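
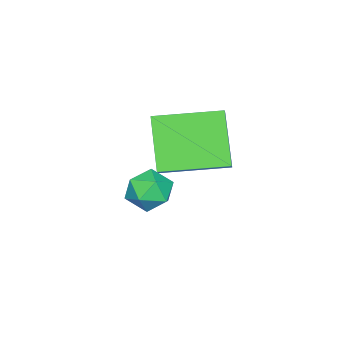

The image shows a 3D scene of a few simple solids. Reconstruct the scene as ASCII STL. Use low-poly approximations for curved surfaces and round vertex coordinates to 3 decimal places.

solid 
facet normal -0.035 0.890 0.455
outer loop
vertex -0.952 -1.677 -0.925
vertex -1.681 -1.881 -0.582
vertex -0.972 -2.056 -0.186
endloop
endfacet
facet normal 0.640 0.676 0.364
outer loop
vertex -0.952 -1.677 -0.925
vertex -0.972 -2.056 -0.186
vertex -0.41 -2.283 -0.753
endloop
endfacet
facet normal 0.748 0.574 -0.333
outer loop
vertex -0.952 -1.677 -0.925
vertex -0.41 -2.283 -0.753
vertex -0.77 -2.248 -1.501
endloop
endfacet
facet normal 0.139 0.725 -0.675
outer loop
vertex -0.952 -1.677 -0.925
vertex -0.77 -2.248 -1.501
vertex -1.556 -1.999 -1.395
endloop
endfacet
facet normal -0.345 0.920 -0.187
outer loop
vertex -0.952 -1.677 -0.925
vertex -1.556 -1.999 -1.395
vertex -1.681 -1.881 -0.582
endloop
endfacet
facet normal 0.719 0.048 0.694
outer loop
vertex -0.41 -2.283 -0.753
vertex -0.972 -2.056 -0.186
vertex -0.804 -2.861 -0.305
endloop
endfacet
facet normal -0.372 0.394 0.840
outer loop
vertex -0.972 -2.056 -0.186
vertex -1.681 -1.881 -0.582
vertex -1.59 -2.612 -0.199
endloop
endfacet
facet normal -0.875 0.442 -0.199
outer loop
vertex -1.681 -1.881 -0.582
vertex -1.556 -1.999 -1.395
vertex -1.95 -2.577 -0.947
endloop
endfacet
facet normal -0.093 0.127 -0.988
outer loop
vertex -1.556 -1.999 -1.395
vertex -0.77 -2.248 -1.501
vertex -1.388 -2.804 -1.514
endloop
endfacet
facet normal 0.893 -0.117 -0.435
outer loop
vertex -0.77 -2.248 -1.501
vertex -0.41 -2.283 -0.753
vertex -0.679 -2.979 -1.118
endloop
endfacet
facet normal -0.139 -0.725 0.675
outer loop
vertex -1.408 -3.183 -0.775
vertex -0.804 -2.861 -0.305
vertex -1.59 -2.612 -0.199
endloop
endfacet
facet normal -0.748 -0.574 0.333
outer loop
vertex -1.408 -3.183 -0.775
vertex -1.59 -2.612 -0.199
vertex -1.95 -2.577 -0.947
endloop
endfacet
facet normal -0.640 -0.676 -0.364
outer loop
vertex -1.408 -3.183 -0.775
vertex -1.95 -2.577 -0.947
vertex -1.388 -2.804 -1.514
endloop
endfacet
facet normal 0.035 -0.890 -0.455
outer loop
vertex -1.408 -3.183 -0.775
vertex -1.388 -2.804 -1.514
vertex -0.679 -2.979 -1.118
endloop
endfacet
facet normal 0.345 -0.920 0.187
outer loop
vertex -1.408 -3.183 -0.775
vertex -0.679 -2.979 -1.118
vertex -0.804 -2.861 -0.305
endloop
endfacet
facet normal 0.093 -0.127 0.988
outer loop
vertex -1.59 -2.612 -0.199
vertex -0.804 -2.861 -0.305
vertex -0.972 -2.056 -0.186
endloop
endfacet
facet normal -0.893 0.117 0.435
outer loop
vertex -1.95 -2.577 -0.947
vertex -1.59 -2.612 -0.199
vertex -1.681 -1.881 -0.582
endloop
endfacet
facet normal -0.719 -0.048 -0.694
outer loop
vertex -1.388 -2.804 -1.514
vertex -1.95 -2.577 -0.947
vertex -1.556 -1.999 -1.395
endloop
endfacet
facet normal 0.372 -0.394 -0.840
outer loop
vertex -0.679 -2.979 -1.118
vertex -1.388 -2.804 -1.514
vertex -0.77 -2.248 -1.501
endloop
endfacet
facet normal 0.875 -0.442 0.199
outer loop
vertex -0.804 -2.861 -0.305
vertex -0.679 -2.979 -1.118
vertex -0.41 -2.283 -0.753
endloop
endfacet
facet normal -0.691 -0.380 -0.615
outer loop
vertex -0.946 -2.142 2.585
vertex -2.106 -0.381 2.802
vertex -0.017 -1.341 1.045
endloop
endfacet
facet normal 0.547 -0.831 -0.102
outer loop
vertex 0.606 -0.999 1.598
vertex -0.946 -2.142 2.585
vertex -0.017 -1.341 1.045
endloop
endfacet
facet normal -0.691 -0.379 -0.615
outer loop
vertex -0.017 -1.341 1.045
vertex -2.106 -0.381 2.802
vertex -1.176 0.421 1.261
endloop
endfacet
facet normal 0.472 0.406 -0.783
outer loop
vertex -1.176 0.421 1.261
vertex 0.606 -0.999 1.598
vertex -0.017 -1.341 1.045
endloop
endfacet
facet normal -0.471 -0.407 0.783
outer loop
vertex -0.946 -2.142 2.585
vertex -1.483 -0.039 3.355
vertex -2.106 -0.381 2.802
endloop
endfacet
facet normal 0.547 -0.831 -0.102
outer loop
vertex -0.324 -1.801 3.139
vertex -0.946 -2.142 2.585
vertex 0.606 -0.999 1.598
endloop
endfacet
facet normal -0.473 -0.407 0.781
outer loop
vertex -0.324 -1.801 3.139
vertex -1.483 -0.039 3.355
vertex -0.946 -2.142 2.585
endloop
endfacet
facet normal -0.547 0.831 0.102
outer loop
vertex -2.106 -0.381 2.802
vertex -1.483 -0.039 3.355
vertex -1.176 0.421 1.261
endloop
endfacet
facet normal 0.473 0.408 -0.781
outer loop
vertex -0.554 0.762 1.815
vertex 0.606 -0.999 1.598
vertex -1.176 0.421 1.261
endloop
endfacet
facet normal -0.547 0.831 0.102
outer loop
vertex -1.176 0.421 1.261
vertex -1.483 -0.039 3.355
vertex -0.554 0.762 1.815
endloop
endfacet
facet normal 0.691 0.380 0.615
outer loop
vertex -0.554 0.762 1.815
vertex -0.324 -1.801 3.139
vertex 0.606 -0.999 1.598
endloop
endfacet
facet normal 0.692 0.380 0.615
outer loop
vertex -1.483 -0.039 3.355
vertex -0.324 -1.801 3.139
vertex -0.554 0.762 1.815
endloop
endfacet

endsolid


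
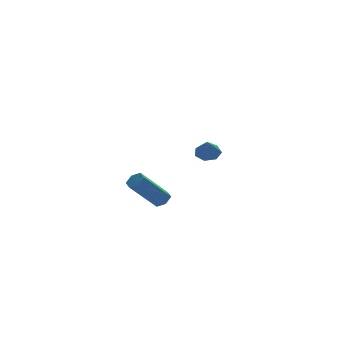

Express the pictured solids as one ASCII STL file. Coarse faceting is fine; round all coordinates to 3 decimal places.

solid 
facet normal 0.189 0.514 -0.836
outer loop
vertex 4.046 3.621 3.178
vertex 3.46 3.321 2.861
vertex 3.502 3.938 3.25
endloop
endfacet
facet normal 0.323 0.355 0.878
outer loop
vertex 4.046 3.621 3.178
vertex 3.502 3.938 3.25
vertex 3.24 2.719 3.839
endloop
endfacet
facet normal 0.189 0.514 -0.836
outer loop
vertex 3.502 3.938 3.25
vertex 3.46 3.321 2.861
vertex 2.927 3.79 3.029
endloop
endfacet
facet normal -0.419 0.466 0.779
outer loop
vertex 3.502 3.938 3.25
vertex 2.927 3.79 3.029
vertex 3.24 2.719 3.839
endloop
endfacet
facet normal 0.189 0.515 -0.836
outer loop
vertex 2.927 3.79 3.029
vertex 3.46 3.321 2.861
vertex 2.753 3.29 2.682
endloop
endfacet
facet normal -0.914 0.038 0.404
outer loop
vertex 2.927 3.79 3.029
vertex 2.753 3.29 2.682
vertex 3.24 2.719 3.839
endloop
endfacet
facet normal 0.189 0.515 -0.836
outer loop
vertex 2.753 3.29 2.682
vertex 3.46 3.321 2.861
vertex 3.112 2.813 2.469
endloop
endfacet
facet normal -0.792 -0.610 0.032
outer loop
vertex 2.753 3.29 2.682
vertex 3.112 2.813 2.469
vertex 3.24 2.719 3.839
endloop
endfacet
facet normal 0.188 0.516 -0.836
outer loop
vertex 3.112 2.813 2.469
vertex 3.46 3.321 2.861
vertex 3.734 2.719 2.551
endloop
endfacet
facet normal -0.142 -0.988 -0.055
outer loop
vertex 3.112 2.813 2.469
vertex 3.734 2.719 2.551
vertex 3.24 2.719 3.839
endloop
endfacet
facet normal 0.189 0.516 -0.836
outer loop
vertex 3.734 2.719 2.551
vertex 3.46 3.321 2.861
vertex 4.149 3.079 2.867
endloop
endfacet
facet normal 0.545 -0.812 0.209
outer loop
vertex 3.734 2.719 2.551
vertex 4.149 3.079 2.867
vertex 3.24 2.719 3.839
endloop
endfacet
facet normal 0.188 0.515 -0.836
outer loop
vertex 4.149 3.079 2.867
vertex 3.46 3.321 2.861
vertex 4.046 3.621 3.178
endloop
endfacet
facet normal 0.752 -0.215 0.623
outer loop
vertex 4.149 3.079 2.867
vertex 4.046 3.621 3.178
vertex 3.24 2.719 3.839
endloop
endfacet
facet normal 0.666 0.159 -0.728
outer loop
vertex -0.431 -3.856 2.864
vertex -0.794 -3.558 2.597
vertex -0.462 -3.324 2.952
endloop
endfacet
facet normal 0.744 -0.067 0.665
outer loop
vertex -0.431 -3.856 2.864
vertex -0.462 -3.324 2.952
vertex -1.863 -4.199 4.43
endloop
endfacet
facet normal 0.744 -0.067 0.665
outer loop
vertex -1.863 -4.199 4.43
vertex -0.462 -3.324 2.952
vertex -1.894 -3.667 4.518
endloop
endfacet
facet normal -0.666 -0.159 0.729
outer loop
vertex -1.863 -4.199 4.43
vertex -1.894 -3.667 4.518
vertex -2.226 -3.902 4.163
endloop
endfacet
facet normal 0.666 0.159 -0.728
outer loop
vertex -0.462 -3.324 2.952
vertex -0.794 -3.558 2.597
vertex -0.825 -3.026 2.685
endloop
endfacet
facet normal 0.323 0.819 0.475
outer loop
vertex -0.462 -3.324 2.952
vertex -0.825 -3.026 2.685
vertex -1.894 -3.667 4.518
endloop
endfacet
facet normal 0.322 0.819 0.474
outer loop
vertex -1.894 -3.667 4.518
vertex -0.825 -3.026 2.685
vertex -2.257 -3.37 4.252
endloop
endfacet
facet normal -0.666 -0.161 0.729
outer loop
vertex -1.894 -3.667 4.518
vertex -2.257 -3.37 4.252
vertex -2.226 -3.902 4.163
endloop
endfacet
facet normal 0.666 0.159 -0.729
outer loop
vertex -0.825 -3.026 2.685
vertex -0.794 -3.558 2.597
vertex -1.157 -3.261 2.33
endloop
endfacet
facet normal -0.422 0.886 -0.191
outer loop
vertex -0.825 -3.026 2.685
vertex -1.157 -3.261 2.33
vertex -2.257 -3.37 4.252
endloop
endfacet
facet normal -0.421 0.887 -0.191
outer loop
vertex -2.257 -3.37 4.252
vertex -1.157 -3.261 2.33
vertex -2.589 -3.604 3.896
endloop
endfacet
facet normal -0.667 -0.161 0.728
outer loop
vertex -2.257 -3.37 4.252
vertex -2.589 -3.604 3.896
vertex -2.226 -3.902 4.163
endloop
endfacet
facet normal 0.666 0.159 -0.729
outer loop
vertex -1.157 -3.261 2.33
vertex -0.794 -3.558 2.597
vertex -1.126 -3.793 2.242
endloop
endfacet
facet normal -0.744 0.067 -0.665
outer loop
vertex -1.157 -3.261 2.33
vertex -1.126 -3.793 2.242
vertex -2.589 -3.604 3.896
endloop
endfacet
facet normal -0.744 0.067 -0.665
outer loop
vertex -2.589 -3.604 3.896
vertex -1.126 -3.793 2.242
vertex -2.558 -4.136 3.808
endloop
endfacet
facet normal -0.666 -0.159 0.728
outer loop
vertex -2.589 -3.604 3.896
vertex -2.558 -4.136 3.808
vertex -2.226 -3.902 4.163
endloop
endfacet
facet normal 0.666 0.161 -0.729
outer loop
vertex -1.126 -3.793 2.242
vertex -0.794 -3.558 2.597
vertex -0.763 -4.09 2.508
endloop
endfacet
facet normal -0.323 -0.819 -0.474
outer loop
vertex -1.126 -3.793 2.242
vertex -0.763 -4.09 2.508
vertex -2.558 -4.136 3.808
endloop
endfacet
facet normal -0.323 -0.819 -0.475
outer loop
vertex -2.558 -4.136 3.808
vertex -0.763 -4.09 2.508
vertex -2.195 -4.434 4.075
endloop
endfacet
facet normal -0.666 -0.159 0.728
outer loop
vertex -2.558 -4.136 3.808
vertex -2.195 -4.434 4.075
vertex -2.226 -3.902 4.163
endloop
endfacet
facet normal 0.667 0.161 -0.728
outer loop
vertex -0.763 -4.09 2.508
vertex -0.794 -3.558 2.597
vertex -0.431 -3.856 2.864
endloop
endfacet
facet normal 0.421 -0.887 0.190
outer loop
vertex -0.763 -4.09 2.508
vertex -0.431 -3.856 2.864
vertex -2.195 -4.434 4.075
endloop
endfacet
facet normal 0.422 -0.886 0.192
outer loop
vertex -2.195 -4.434 4.075
vertex -0.431 -3.856 2.864
vertex -1.863 -4.199 4.43
endloop
endfacet
facet normal -0.666 -0.159 0.729
outer loop
vertex -2.195 -4.434 4.075
vertex -1.863 -4.199 4.43
vertex -2.226 -3.902 4.163
endloop
endfacet

endsolid


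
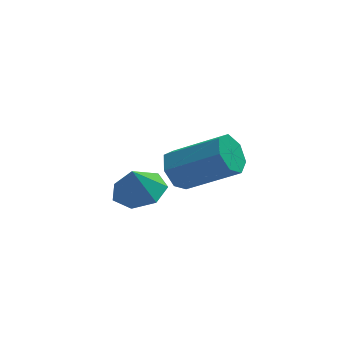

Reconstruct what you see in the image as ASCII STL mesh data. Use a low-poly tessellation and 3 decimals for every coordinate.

solid 
facet normal 0.221 0.049 -0.974
outer loop
vertex -0.436 2.583 0.136
vertex -1.215 2.008 -0.07
vertex -1.175 2.995 -0.011
endloop
endfacet
facet normal 0.223 0.657 0.720
outer loop
vertex -0.436 2.583 0.136
vertex -1.175 2.995 -0.011
vertex -1.465 1.952 1.03
endloop
endfacet
facet normal 0.222 0.049 -0.974
outer loop
vertex -1.175 2.995 -0.011
vertex -1.215 2.008 -0.07
vertex -1.944 2.664 -0.203
endloop
endfacet
facet normal -0.441 0.693 0.571
outer loop
vertex -1.175 2.995 -0.011
vertex -1.944 2.664 -0.203
vertex -1.465 1.952 1.03
endloop
endfacet
facet normal 0.222 0.049 -0.974
outer loop
vertex -1.944 2.664 -0.203
vertex -1.215 2.008 -0.07
vertex -2.164 1.839 -0.295
endloop
endfacet
facet normal -0.876 0.184 0.446
outer loop
vertex -1.944 2.664 -0.203
vertex -2.164 1.839 -0.295
vertex -1.465 1.952 1.03
endloop
endfacet
facet normal 0.222 0.050 -0.974
outer loop
vertex -2.164 1.839 -0.295
vertex -1.215 2.008 -0.07
vertex -1.669 1.141 -0.218
endloop
endfacet
facet normal -0.755 -0.487 0.440
outer loop
vertex -2.164 1.839 -0.295
vertex -1.669 1.141 -0.218
vertex -1.465 1.952 1.03
endloop
endfacet
facet normal 0.223 0.050 -0.974
outer loop
vertex -1.669 1.141 -0.218
vertex -1.215 2.008 -0.07
vertex -0.832 1.096 -0.029
endloop
endfacet
facet normal -0.169 -0.814 0.556
outer loop
vertex -1.669 1.141 -0.218
vertex -0.832 1.096 -0.029
vertex -1.465 1.952 1.03
endloop
endfacet
facet normal 0.221 0.049 -0.974
outer loop
vertex -0.832 1.096 -0.029
vertex -1.215 2.008 -0.07
vertex -0.283 1.738 0.128
endloop
endfacet
facet normal 0.441 -0.551 0.709
outer loop
vertex -0.832 1.096 -0.029
vertex -0.283 1.738 0.128
vertex -1.465 1.952 1.03
endloop
endfacet
facet normal 0.221 0.049 -0.974
outer loop
vertex -0.283 1.738 0.128
vertex -1.215 2.008 -0.07
vertex -0.436 2.583 0.136
endloop
endfacet
facet normal 0.615 0.104 0.781
outer loop
vertex -0.283 1.738 0.128
vertex -0.436 2.583 0.136
vertex -1.465 1.952 1.03
endloop
endfacet
facet normal -0.754 0.356 -0.552
outer loop
vertex -0.139 -0.165 3.151
vertex -0.565 -0.794 3.327
vertex -0.522 -0.114 3.707
endloop
endfacet
facet normal 0.334 0.931 0.145
outer loop
vertex -0.139 -0.165 3.151
vertex -0.522 -0.114 3.707
vertex 1.452 -0.917 4.316
endloop
endfacet
facet normal 0.334 0.931 0.145
outer loop
vertex 1.452 -0.917 4.316
vertex -0.522 -0.114 3.707
vertex 1.069 -0.866 4.872
endloop
endfacet
facet normal 0.754 -0.356 0.552
outer loop
vertex 1.452 -0.917 4.316
vertex 1.069 -0.866 4.872
vertex 1.025 -1.546 4.493
endloop
endfacet
facet normal -0.754 0.356 -0.552
outer loop
vertex -0.522 -0.114 3.707
vertex -0.565 -0.794 3.327
vertex -0.937 -0.575 3.977
endloop
endfacet
facet normal -0.234 0.640 0.732
outer loop
vertex -0.522 -0.114 3.707
vertex -0.937 -0.575 3.977
vertex 1.069 -0.866 4.872
endloop
endfacet
facet normal -0.234 0.640 0.732
outer loop
vertex 1.069 -0.866 4.872
vertex -0.937 -0.575 3.977
vertex 0.653 -1.327 5.142
endloop
endfacet
facet normal 0.754 -0.357 0.552
outer loop
vertex 1.069 -0.866 4.872
vertex 0.653 -1.327 5.142
vertex 1.025 -1.546 4.493
endloop
endfacet
facet normal -0.754 0.357 -0.552
outer loop
vertex -0.937 -0.575 3.977
vertex -0.565 -0.794 3.327
vertex -1.073 -1.201 3.758
endloop
endfacet
facet normal -0.626 -0.133 0.768
outer loop
vertex -0.937 -0.575 3.977
vertex -1.073 -1.201 3.758
vertex 0.653 -1.327 5.142
endloop
endfacet
facet normal -0.626 -0.134 0.768
outer loop
vertex 0.653 -1.327 5.142
vertex -1.073 -1.201 3.758
vertex 0.518 -1.953 4.923
endloop
endfacet
facet normal 0.754 -0.356 0.552
outer loop
vertex 0.653 -1.327 5.142
vertex 0.518 -1.953 4.923
vertex 1.025 -1.546 4.493
endloop
endfacet
facet normal -0.754 0.356 -0.553
outer loop
vertex -1.073 -1.201 3.758
vertex -0.565 -0.794 3.327
vertex -0.826 -1.521 3.215
endloop
endfacet
facet normal -0.547 -0.806 0.226
outer loop
vertex -1.073 -1.201 3.758
vertex -0.826 -1.521 3.215
vertex 0.518 -1.953 4.923
endloop
endfacet
facet normal -0.547 -0.806 0.226
outer loop
vertex 0.518 -1.953 4.923
vertex -0.826 -1.521 3.215
vertex 0.764 -2.272 4.38
endloop
endfacet
facet normal 0.754 -0.357 0.551
outer loop
vertex 0.518 -1.953 4.923
vertex 0.764 -2.272 4.38
vertex 1.025 -1.546 4.493
endloop
endfacet
facet normal -0.755 0.356 -0.551
outer loop
vertex -0.826 -1.521 3.215
vertex -0.565 -0.794 3.327
vertex -0.383 -1.293 2.756
endloop
endfacet
facet normal -0.055 -0.872 -0.487
outer loop
vertex -0.826 -1.521 3.215
vertex -0.383 -1.293 2.756
vertex 0.764 -2.272 4.38
endloop
endfacet
facet normal -0.056 -0.872 -0.486
outer loop
vertex 0.764 -2.272 4.38
vertex -0.383 -1.293 2.756
vertex 1.208 -2.045 3.922
endloop
endfacet
facet normal 0.753 -0.357 0.553
outer loop
vertex 0.764 -2.272 4.38
vertex 1.208 -2.045 3.922
vertex 1.025 -1.546 4.493
endloop
endfacet
facet normal -0.754 0.357 -0.552
outer loop
vertex -0.383 -1.293 2.756
vertex -0.565 -0.794 3.327
vertex -0.077 -0.69 2.728
endloop
endfacet
facet normal 0.477 -0.281 -0.833
outer loop
vertex -0.383 -1.293 2.756
vertex -0.077 -0.69 2.728
vertex 1.208 -2.045 3.922
endloop
endfacet
facet normal 0.477 -0.281 -0.833
outer loop
vertex 1.208 -2.045 3.922
vertex -0.077 -0.69 2.728
vertex 1.513 -1.442 3.893
endloop
endfacet
facet normal 0.754 -0.355 0.552
outer loop
vertex 1.208 -2.045 3.922
vertex 1.513 -1.442 3.893
vertex 1.025 -1.546 4.493
endloop
endfacet
facet normal -0.754 0.356 -0.552
outer loop
vertex -0.077 -0.69 2.728
vertex -0.565 -0.794 3.327
vertex -0.139 -0.165 3.151
endloop
endfacet
facet normal 0.651 0.521 -0.552
outer loop
vertex -0.077 -0.69 2.728
vertex -0.139 -0.165 3.151
vertex 1.513 -1.442 3.893
endloop
endfacet
facet normal 0.651 0.521 -0.553
outer loop
vertex 1.513 -1.442 3.893
vertex -0.139 -0.165 3.151
vertex 1.452 -0.917 4.316
endloop
endfacet
facet normal 0.754 -0.357 0.551
outer loop
vertex 1.513 -1.442 3.893
vertex 1.452 -0.917 4.316
vertex 1.025 -1.546 4.493
endloop
endfacet

endsolid


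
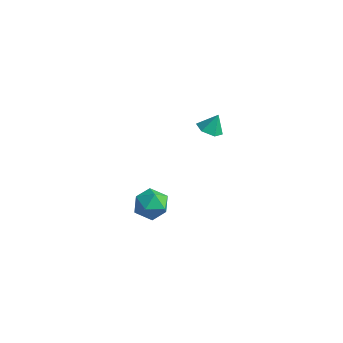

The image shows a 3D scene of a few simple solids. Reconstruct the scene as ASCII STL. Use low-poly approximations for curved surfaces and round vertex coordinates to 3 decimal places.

solid 
facet normal 0.030 0.610 0.791
outer loop
vertex -2.527 2.134 -3.206
vertex -3.542 1.853 -2.951
vertex -2.707 1.291 -2.549
endloop
endfacet
facet normal 0.680 0.355 0.642
outer loop
vertex -2.527 2.134 -3.206
vertex -2.707 1.291 -2.549
vertex -1.947 1.226 -3.318
endloop
endfacet
facet normal 0.841 0.541 -0.028
outer loop
vertex -2.527 2.134 -3.206
vertex -1.947 1.226 -3.318
vertex -2.312 1.748 -4.194
endloop
endfacet
facet normal 0.290 0.911 -0.293
outer loop
vertex -2.527 2.134 -3.206
vertex -2.312 1.748 -4.194
vertex -3.297 2.135 -3.967
endloop
endfacet
facet normal -0.210 0.954 0.214
outer loop
vertex -2.527 2.134 -3.206
vertex -3.297 2.135 -3.967
vertex -3.542 1.853 -2.951
endloop
endfacet
facet normal 0.649 -0.358 0.671
outer loop
vertex -1.947 1.226 -3.318
vertex -2.707 1.291 -2.549
vertex -2.603 0.385 -3.133
endloop
endfacet
facet normal -0.403 0.055 0.914
outer loop
vertex -2.707 1.291 -2.549
vertex -3.542 1.853 -2.951
vertex -3.588 0.772 -2.906
endloop
endfacet
facet normal -0.791 0.612 -0.021
outer loop
vertex -3.542 1.853 -2.951
vertex -3.297 2.135 -3.967
vertex -3.953 1.294 -3.782
endloop
endfacet
facet normal 0.020 0.543 -0.839
outer loop
vertex -3.297 2.135 -3.967
vertex -2.312 1.748 -4.194
vertex -3.193 1.229 -4.551
endloop
endfacet
facet normal 0.909 -0.056 -0.412
outer loop
vertex -2.312 1.748 -4.194
vertex -1.947 1.226 -3.318
vertex -2.358 0.667 -4.149
endloop
endfacet
facet normal -0.290 -0.911 0.293
outer loop
vertex -3.373 0.386 -3.894
vertex -2.603 0.385 -3.133
vertex -3.588 0.772 -2.906
endloop
endfacet
facet normal -0.841 -0.541 0.028
outer loop
vertex -3.373 0.386 -3.894
vertex -3.588 0.772 -2.906
vertex -3.953 1.294 -3.782
endloop
endfacet
facet normal -0.680 -0.355 -0.642
outer loop
vertex -3.373 0.386 -3.894
vertex -3.953 1.294 -3.782
vertex -3.193 1.229 -4.551
endloop
endfacet
facet normal -0.030 -0.610 -0.791
outer loop
vertex -3.373 0.386 -3.894
vertex -3.193 1.229 -4.551
vertex -2.358 0.667 -4.149
endloop
endfacet
facet normal 0.210 -0.954 -0.214
outer loop
vertex -3.373 0.386 -3.894
vertex -2.358 0.667 -4.149
vertex -2.603 0.385 -3.133
endloop
endfacet
facet normal -0.020 -0.543 0.839
outer loop
vertex -3.588 0.772 -2.906
vertex -2.603 0.385 -3.133
vertex -2.707 1.291 -2.549
endloop
endfacet
facet normal -0.909 0.056 0.412
outer loop
vertex -3.953 1.294 -3.782
vertex -3.588 0.772 -2.906
vertex -3.542 1.853 -2.951
endloop
endfacet
facet normal -0.649 0.358 -0.671
outer loop
vertex -3.193 1.229 -4.551
vertex -3.953 1.294 -3.782
vertex -3.297 2.135 -3.967
endloop
endfacet
facet normal 0.403 -0.055 -0.914
outer loop
vertex -2.358 0.667 -4.149
vertex -3.193 1.229 -4.551
vertex -2.312 1.748 -4.194
endloop
endfacet
facet normal 0.791 -0.612 0.021
outer loop
vertex -2.603 0.385 -3.133
vertex -2.358 0.667 -4.149
vertex -1.947 1.226 -3.318
endloop
endfacet
facet normal -0.198 -0.414 -0.888
outer loop
vertex 0.312 3.202 3.021
vertex -0.32 2.891 3.307
vertex -0.346 3.582 2.991
endloop
endfacet
facet normal 0.497 0.866 0.061
outer loop
vertex 0.312 3.202 3.021
vertex -0.346 3.582 2.991
vertex -0.1 3.349 4.293
endloop
endfacet
facet normal -0.198 -0.414 -0.889
outer loop
vertex -0.346 3.582 2.991
vertex -0.32 2.891 3.307
vertex -0.978 3.27 3.277
endloop
endfacet
facet normal -0.346 0.910 0.228
outer loop
vertex -0.346 3.582 2.991
vertex -0.978 3.27 3.277
vertex -0.1 3.349 4.293
endloop
endfacet
facet normal -0.197 -0.413 -0.889
outer loop
vertex -0.978 3.27 3.277
vertex -0.32 2.891 3.307
vertex -0.952 2.579 3.592
endloop
endfacet
facet normal -0.741 0.255 0.621
outer loop
vertex -0.978 3.27 3.277
vertex -0.952 2.579 3.592
vertex -0.1 3.349 4.293
endloop
endfacet
facet normal -0.197 -0.413 -0.889
outer loop
vertex -0.952 2.579 3.592
vertex -0.32 2.891 3.307
vertex -0.294 2.2 3.622
endloop
endfacet
facet normal -0.295 -0.444 0.846
outer loop
vertex -0.952 2.579 3.592
vertex -0.294 2.2 3.622
vertex -0.1 3.349 4.293
endloop
endfacet
facet normal -0.198 -0.413 -0.889
outer loop
vertex -0.294 2.2 3.622
vertex -0.32 2.891 3.307
vertex 0.338 2.511 3.337
endloop
endfacet
facet normal 0.547 -0.489 0.679
outer loop
vertex -0.294 2.2 3.622
vertex 0.338 2.511 3.337
vertex -0.1 3.349 4.293
endloop
endfacet
facet normal -0.198 -0.414 -0.888
outer loop
vertex 0.338 2.511 3.337
vertex -0.32 2.891 3.307
vertex 0.312 3.202 3.021
endloop
endfacet
facet normal 0.944 0.166 0.286
outer loop
vertex 0.338 2.511 3.337
vertex 0.312 3.202 3.021
vertex -0.1 3.349 4.293
endloop
endfacet

endsolid


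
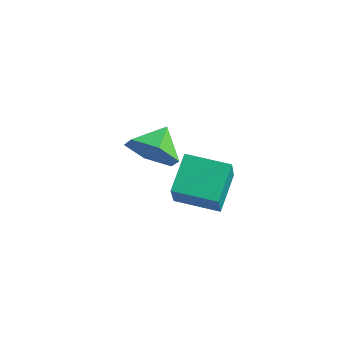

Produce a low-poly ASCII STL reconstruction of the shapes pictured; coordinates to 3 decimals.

solid 
facet normal 0.171 -0.880 -0.443
outer loop
vertex -2.678 -0.876 -0.858
vertex -3.143 -1.38 -0.037
vertex -3.73 -1.071 -0.877
endloop
endfacet
facet normal -0.154 0.876 -0.456
outer loop
vertex -2.678 -0.876 -0.858
vertex -3.73 -1.071 -0.877
vertex -3.357 -0.28 0.517
endloop
endfacet
facet normal 0.171 -0.880 -0.443
outer loop
vertex -3.73 -1.071 -0.877
vertex -3.143 -1.38 -0.037
vertex -4.195 -1.575 -0.055
endloop
endfacet
facet normal -0.812 0.573 -0.108
outer loop
vertex -3.73 -1.071 -0.877
vertex -4.195 -1.575 -0.055
vertex -3.357 -0.28 0.517
endloop
endfacet
facet normal 0.171 -0.880 -0.443
outer loop
vertex -4.195 -1.575 -0.055
vertex -3.143 -1.38 -0.037
vertex -3.608 -1.884 0.784
endloop
endfacet
facet normal -0.759 0.221 0.612
outer loop
vertex -4.195 -1.575 -0.055
vertex -3.608 -1.884 0.784
vertex -3.357 -0.28 0.517
endloop
endfacet
facet normal 0.171 -0.880 -0.443
outer loop
vertex -3.608 -1.884 0.784
vertex -3.143 -1.38 -0.037
vertex -2.556 -1.689 0.803
endloop
endfacet
facet normal -0.050 0.172 0.984
outer loop
vertex -3.608 -1.884 0.784
vertex -2.556 -1.689 0.803
vertex -3.357 -0.28 0.517
endloop
endfacet
facet normal 0.171 -0.880 -0.443
outer loop
vertex -2.556 -1.689 0.803
vertex -3.143 -1.38 -0.037
vertex -2.091 -1.185 -0.019
endloop
endfacet
facet normal 0.609 0.475 0.636
outer loop
vertex -2.556 -1.689 0.803
vertex -2.091 -1.185 -0.019
vertex -3.357 -0.28 0.517
endloop
endfacet
facet normal 0.171 -0.880 -0.443
outer loop
vertex -2.091 -1.185 -0.019
vertex -3.143 -1.38 -0.037
vertex -2.678 -0.876 -0.858
endloop
endfacet
facet normal 0.556 0.827 -0.084
outer loop
vertex -2.091 -1.185 -0.019
vertex -2.678 -0.876 -0.858
vertex -3.357 -0.28 0.517
endloop
endfacet
facet normal -0.922 -0.377 0.086
outer loop
vertex -0.128 -4.046 1.674
vertex -0.57 -2.795 2.416
vertex -0.467 -3.48 0.519
endloop
endfacet
facet normal 0.291 -0.823 -0.488
outer loop
vertex 0.99 -2.885 0.384
vertex -0.128 -4.046 1.674
vertex -0.467 -3.48 0.519
endloop
endfacet
facet normal -0.922 -0.377 0.086
outer loop
vertex -0.467 -3.48 0.519
vertex -0.57 -2.795 2.416
vertex -0.909 -2.23 1.261
endloop
endfacet
facet normal -0.254 0.426 -0.868
outer loop
vertex -0.909 -2.23 1.261
vertex 0.99 -2.885 0.384
vertex -0.467 -3.48 0.519
endloop
endfacet
facet normal 0.254 -0.425 0.869
outer loop
vertex -0.128 -4.046 1.674
vertex 0.887 -2.2 2.281
vertex -0.57 -2.795 2.416
endloop
endfacet
facet normal 0.291 -0.823 -0.488
outer loop
vertex 1.329 -3.45 1.539
vertex -0.128 -4.046 1.674
vertex 0.99 -2.885 0.384
endloop
endfacet
facet normal 0.255 -0.426 0.868
outer loop
vertex 1.329 -3.45 1.539
vertex 0.887 -2.2 2.281
vertex -0.128 -4.046 1.674
endloop
endfacet
facet normal -0.291 0.823 0.488
outer loop
vertex -0.57 -2.795 2.416
vertex 0.887 -2.2 2.281
vertex -0.909 -2.23 1.261
endloop
endfacet
facet normal -0.254 0.425 -0.869
outer loop
vertex 0.548 -1.634 1.126
vertex 0.99 -2.885 0.384
vertex -0.909 -2.23 1.261
endloop
endfacet
facet normal -0.291 0.823 0.489
outer loop
vertex -0.909 -2.23 1.261
vertex 0.887 -2.2 2.281
vertex 0.548 -1.634 1.126
endloop
endfacet
facet normal 0.922 0.377 -0.086
outer loop
vertex 0.548 -1.634 1.126
vertex 1.329 -3.45 1.539
vertex 0.99 -2.885 0.384
endloop
endfacet
facet normal 0.922 0.377 -0.086
outer loop
vertex 0.887 -2.2 2.281
vertex 1.329 -3.45 1.539
vertex 0.548 -1.634 1.126
endloop
endfacet

endsolid


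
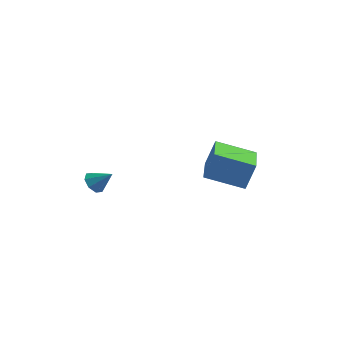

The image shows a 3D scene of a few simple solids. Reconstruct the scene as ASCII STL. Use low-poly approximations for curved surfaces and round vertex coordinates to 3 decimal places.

solid 
facet normal -0.754 -0.125 -0.645
outer loop
vertex -2.175 0.388 -4.036
vertex -2.464 0.806 -3.779
vertex -2.092 0.779 -4.209
endloop
endfacet
facet normal 0.905 -0.318 -0.284
outer loop
vertex -2.175 0.388 -4.036
vertex -2.092 0.779 -4.209
vertex -1.696 0.934 -3.121
endloop
endfacet
facet normal -0.754 -0.126 -0.644
outer loop
vertex -2.092 0.779 -4.209
vertex -2.464 0.806 -3.779
vertex -2.227 1.187 -4.131
endloop
endfacet
facet normal 0.861 0.355 -0.364
outer loop
vertex -2.092 0.779 -4.209
vertex -2.227 1.187 -4.131
vertex -1.696 0.934 -3.121
endloop
endfacet
facet normal -0.754 -0.126 -0.644
outer loop
vertex -2.227 1.187 -4.131
vertex -2.464 0.806 -3.779
vertex -2.501 1.371 -3.846
endloop
endfacet
facet normal 0.515 0.855 -0.057
outer loop
vertex -2.227 1.187 -4.131
vertex -2.501 1.371 -3.846
vertex -1.696 0.934 -3.121
endloop
endfacet
facet normal -0.753 -0.126 -0.645
outer loop
vertex -2.501 1.371 -3.846
vertex -2.464 0.806 -3.779
vertex -2.754 1.224 -3.522
endloop
endfacet
facet normal 0.070 0.887 0.457
outer loop
vertex -2.501 1.371 -3.846
vertex -2.754 1.224 -3.522
vertex -1.696 0.934 -3.121
endloop
endfacet
facet normal -0.753 -0.126 -0.646
outer loop
vertex -2.754 1.224 -3.522
vertex -2.464 0.806 -3.779
vertex -2.837 0.833 -3.349
endloop
endfacet
facet normal -0.213 0.433 0.876
outer loop
vertex -2.754 1.224 -3.522
vertex -2.837 0.833 -3.349
vertex -1.696 0.934 -3.121
endloop
endfacet
facet normal -0.753 -0.126 -0.646
outer loop
vertex -2.837 0.833 -3.349
vertex -2.464 0.806 -3.779
vertex -2.702 0.425 -3.427
endloop
endfacet
facet normal -0.170 -0.239 0.956
outer loop
vertex -2.837 0.833 -3.349
vertex -2.702 0.425 -3.427
vertex -1.696 0.934 -3.121
endloop
endfacet
facet normal -0.754 -0.125 -0.645
outer loop
vertex -2.702 0.425 -3.427
vertex -2.464 0.806 -3.779
vertex -2.428 0.241 -3.712
endloop
endfacet
facet normal 0.177 -0.740 0.648
outer loop
vertex -2.702 0.425 -3.427
vertex -2.428 0.241 -3.712
vertex -1.696 0.934 -3.121
endloop
endfacet
facet normal -0.754 -0.125 -0.645
outer loop
vertex -2.428 0.241 -3.712
vertex -2.464 0.806 -3.779
vertex -2.175 0.388 -4.036
endloop
endfacet
facet normal 0.621 -0.772 0.135
outer loop
vertex -2.428 0.241 -3.712
vertex -2.175 0.388 -4.036
vertex -1.696 0.934 -3.121
endloop
endfacet
facet normal -0.903 -0.297 0.311
outer loop
vertex 2.35 1.916 -1.425
vertex 1.658 3.622 -1.807
vertex 2.064 1.532 -2.623
endloop
endfacet
facet normal 0.368 -0.907 0.203
outer loop
vertex 3.662 2.058 -3.173
vertex 2.35 1.916 -1.425
vertex 2.064 1.532 -2.623
endloop
endfacet
facet normal -0.903 -0.297 0.311
outer loop
vertex 2.064 1.532 -2.623
vertex 1.658 3.622 -1.807
vertex 1.372 3.238 -3.005
endloop
endfacet
facet normal -0.222 -0.298 -0.929
outer loop
vertex 1.372 3.238 -3.005
vertex 3.662 2.058 -3.173
vertex 2.064 1.532 -2.623
endloop
endfacet
facet normal 0.222 0.298 0.929
outer loop
vertex 2.35 1.916 -1.425
vertex 3.256 4.148 -2.357
vertex 1.658 3.622 -1.807
endloop
endfacet
facet normal 0.368 -0.907 0.203
outer loop
vertex 3.948 2.442 -1.975
vertex 2.35 1.916 -1.425
vertex 3.662 2.058 -3.173
endloop
endfacet
facet normal 0.222 0.298 0.929
outer loop
vertex 3.948 2.442 -1.975
vertex 3.256 4.148 -2.357
vertex 2.35 1.916 -1.425
endloop
endfacet
facet normal -0.368 0.907 -0.203
outer loop
vertex 1.658 3.622 -1.807
vertex 3.256 4.148 -2.357
vertex 1.372 3.238 -3.005
endloop
endfacet
facet normal -0.222 -0.298 -0.929
outer loop
vertex 2.97 3.764 -3.555
vertex 3.662 2.058 -3.173
vertex 1.372 3.238 -3.005
endloop
endfacet
facet normal -0.368 0.907 -0.203
outer loop
vertex 1.372 3.238 -3.005
vertex 3.256 4.148 -2.357
vertex 2.97 3.764 -3.555
endloop
endfacet
facet normal 0.903 0.297 -0.311
outer loop
vertex 2.97 3.764 -3.555
vertex 3.948 2.442 -1.975
vertex 3.662 2.058 -3.173
endloop
endfacet
facet normal 0.903 0.297 -0.311
outer loop
vertex 3.256 4.148 -2.357
vertex 3.948 2.442 -1.975
vertex 2.97 3.764 -3.555
endloop
endfacet

endsolid


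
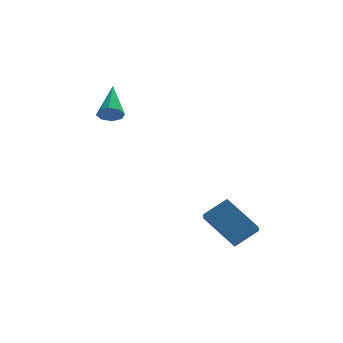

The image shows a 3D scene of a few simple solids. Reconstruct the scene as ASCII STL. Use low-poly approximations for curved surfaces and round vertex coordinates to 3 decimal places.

solid 
facet normal -0.631 0.506 0.589
outer loop
vertex 0.749 -4.03 -2.239
vertex 1.825 -3.538 -1.509
vertex 0.804 -3.275 -2.829
endloop
endfacet
facet normal -0.774 -0.354 -0.525
outer loop
vertex 2.135 -4.342 -4.071
vertex 0.749 -4.03 -2.239
vertex 0.804 -3.275 -2.829
endloop
endfacet
facet normal -0.631 0.506 0.589
outer loop
vertex 0.804 -3.275 -2.829
vertex 1.825 -3.538 -1.509
vertex 1.88 -2.783 -2.099
endloop
endfacet
facet normal 0.057 0.787 -0.615
outer loop
vertex 1.88 -2.783 -2.099
vertex 2.135 -4.342 -4.071
vertex 0.804 -3.275 -2.829
endloop
endfacet
facet normal -0.057 -0.787 0.615
outer loop
vertex 0.749 -4.03 -2.239
vertex 3.156 -4.605 -2.751
vertex 1.825 -3.538 -1.509
endloop
endfacet
facet normal -0.774 -0.354 -0.525
outer loop
vertex 2.08 -5.097 -3.481
vertex 0.749 -4.03 -2.239
vertex 2.135 -4.342 -4.071
endloop
endfacet
facet normal -0.057 -0.787 0.615
outer loop
vertex 2.08 -5.097 -3.481
vertex 3.156 -4.605 -2.751
vertex 0.749 -4.03 -2.239
endloop
endfacet
facet normal 0.774 0.354 0.525
outer loop
vertex 1.825 -3.538 -1.509
vertex 3.156 -4.605 -2.751
vertex 1.88 -2.783 -2.099
endloop
endfacet
facet normal 0.057 0.787 -0.615
outer loop
vertex 3.211 -3.85 -3.341
vertex 2.135 -4.342 -4.071
vertex 1.88 -2.783 -2.099
endloop
endfacet
facet normal 0.774 0.354 0.525
outer loop
vertex 1.88 -2.783 -2.099
vertex 3.156 -4.605 -2.751
vertex 3.211 -3.85 -3.341
endloop
endfacet
facet normal 0.631 -0.506 -0.589
outer loop
vertex 3.211 -3.85 -3.341
vertex 2.08 -5.097 -3.481
vertex 2.135 -4.342 -4.071
endloop
endfacet
facet normal 0.631 -0.506 -0.589
outer loop
vertex 3.156 -4.605 -2.751
vertex 2.08 -5.097 -3.481
vertex 3.211 -3.85 -3.341
endloop
endfacet
facet normal -0.047 -0.835 -0.549
outer loop
vertex -2.665 -0.065 2.334
vertex -3.319 0.006 2.282
vertex -2.799 0.208 1.93
endloop
endfacet
facet normal 0.937 0.339 -0.082
outer loop
vertex -2.665 -0.065 2.334
vertex -2.799 0.208 1.93
vertex -3.221 1.734 3.418
endloop
endfacet
facet normal -0.048 -0.834 -0.550
outer loop
vertex -2.799 0.208 1.93
vertex -3.319 0.006 2.282
vertex -3.237 0.363 1.733
endloop
endfacet
facet normal 0.488 0.675 -0.554
outer loop
vertex -2.799 0.208 1.93
vertex -3.237 0.363 1.733
vertex -3.221 1.734 3.418
endloop
endfacet
facet normal -0.046 -0.834 -0.549
outer loop
vertex -3.237 0.363 1.733
vertex -3.319 0.006 2.282
vertex -3.724 0.308 1.857
endloop
endfacet
facet normal -0.241 0.754 -0.611
outer loop
vertex -3.237 0.363 1.733
vertex -3.724 0.308 1.857
vertex -3.221 1.734 3.418
endloop
endfacet
facet normal -0.048 -0.835 -0.548
outer loop
vertex -3.724 0.308 1.857
vertex -3.319 0.006 2.282
vertex -3.973 0.077 2.231
endloop
endfacet
facet normal -0.820 0.529 -0.219
outer loop
vertex -3.724 0.308 1.857
vertex -3.973 0.077 2.231
vertex -3.221 1.734 3.418
endloop
endfacet
facet normal -0.048 -0.834 -0.549
outer loop
vertex -3.973 0.077 2.231
vertex -3.319 0.006 2.282
vertex -3.839 -0.196 2.634
endloop
endfacet
facet normal -0.910 0.132 0.392
outer loop
vertex -3.973 0.077 2.231
vertex -3.839 -0.196 2.634
vertex -3.221 1.734 3.418
endloop
endfacet
facet normal -0.047 -0.835 -0.548
outer loop
vertex -3.839 -0.196 2.634
vertex -3.319 0.006 2.282
vertex -3.401 -0.35 2.831
endloop
endfacet
facet normal -0.460 -0.204 0.864
outer loop
vertex -3.839 -0.196 2.634
vertex -3.401 -0.35 2.831
vertex -3.221 1.734 3.418
endloop
endfacet
facet normal -0.047 -0.835 -0.548
outer loop
vertex -3.401 -0.35 2.831
vertex -3.319 0.006 2.282
vertex -2.914 -0.296 2.707
endloop
endfacet
facet normal 0.266 -0.283 0.922
outer loop
vertex -3.401 -0.35 2.831
vertex -2.914 -0.296 2.707
vertex -3.221 1.734 3.418
endloop
endfacet
facet normal -0.047 -0.835 -0.548
outer loop
vertex -2.914 -0.296 2.707
vertex -3.319 0.006 2.282
vertex -2.665 -0.065 2.334
endloop
endfacet
facet normal 0.846 -0.057 0.529
outer loop
vertex -2.914 -0.296 2.707
vertex -2.665 -0.065 2.334
vertex -3.221 1.734 3.418
endloop
endfacet

endsolid


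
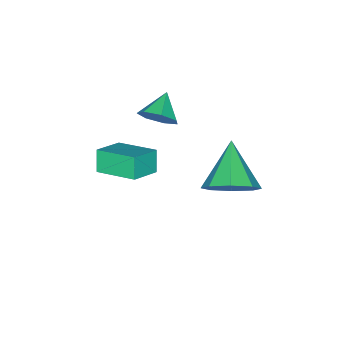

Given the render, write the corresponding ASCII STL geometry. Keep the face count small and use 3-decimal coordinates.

solid 
facet normal -0.401 -0.311 0.861
outer loop
vertex 2.223 3.286 4.324
vertex 1.138 3.343 3.839
vertex 2.361 1.757 3.836
endloop
endfacet
facet normal 0.912 -0.048 0.408
outer loop
vertex 2.722 2.037 3.061
vertex 2.223 3.286 4.324
vertex 2.361 1.757 3.836
endloop
endfacet
facet normal -0.401 -0.311 0.861
outer loop
vertex 2.361 1.757 3.836
vertex 1.138 3.343 3.839
vertex 1.276 1.814 3.351
endloop
endfacet
facet normal 0.086 -0.949 -0.303
outer loop
vertex 1.276 1.814 3.351
vertex 2.722 2.037 3.061
vertex 2.361 1.757 3.836
endloop
endfacet
facet normal -0.086 0.949 0.303
outer loop
vertex 2.223 3.286 4.324
vertex 1.499 3.623 3.064
vertex 1.138 3.343 3.839
endloop
endfacet
facet normal 0.912 -0.048 0.408
outer loop
vertex 2.584 3.566 3.549
vertex 2.223 3.286 4.324
vertex 2.722 2.037 3.061
endloop
endfacet
facet normal -0.086 0.949 0.303
outer loop
vertex 2.584 3.566 3.549
vertex 1.499 3.623 3.064
vertex 2.223 3.286 4.324
endloop
endfacet
facet normal -0.912 0.048 -0.408
outer loop
vertex 1.138 3.343 3.839
vertex 1.499 3.623 3.064
vertex 1.276 1.814 3.351
endloop
endfacet
facet normal 0.086 -0.949 -0.303
outer loop
vertex 1.637 2.094 2.576
vertex 2.722 2.037 3.061
vertex 1.276 1.814 3.351
endloop
endfacet
facet normal -0.912 0.048 -0.408
outer loop
vertex 1.276 1.814 3.351
vertex 1.499 3.623 3.064
vertex 1.637 2.094 2.576
endloop
endfacet
facet normal 0.401 0.311 -0.861
outer loop
vertex 1.637 2.094 2.576
vertex 2.584 3.566 3.549
vertex 2.722 2.037 3.061
endloop
endfacet
facet normal 0.401 0.311 -0.861
outer loop
vertex 1.499 3.623 3.064
vertex 2.584 3.566 3.549
vertex 1.637 2.094 2.576
endloop
endfacet
facet normal 0.651 0.491 -0.580
outer loop
vertex -1.269 4.703 0.523
vertex -1.792 4.358 -0.356
vertex -1.869 5.221 0.288
endloop
endfacet
facet normal -0.092 0.321 0.943
outer loop
vertex -1.269 4.703 0.523
vertex -1.869 5.221 0.288
vertex -3.088 3.382 0.796
endloop
endfacet
facet normal 0.651 0.490 -0.579
outer loop
vertex -1.869 5.221 0.288
vertex -1.792 4.358 -0.356
vertex -2.423 5.234 -0.324
endloop
endfacet
facet normal -0.609 0.559 0.563
outer loop
vertex -1.869 5.221 0.288
vertex -2.423 5.234 -0.324
vertex -3.088 3.382 0.796
endloop
endfacet
facet normal 0.651 0.490 -0.579
outer loop
vertex -2.423 5.234 -0.324
vertex -1.792 4.358 -0.356
vertex -2.608 4.733 -0.956
endloop
endfacet
facet normal -0.940 0.341 0.005
outer loop
vertex -2.423 5.234 -0.324
vertex -2.608 4.733 -0.956
vertex -3.088 3.382 0.796
endloop
endfacet
facet normal 0.651 0.490 -0.579
outer loop
vertex -2.608 4.733 -0.956
vertex -1.792 4.358 -0.356
vertex -2.315 4.013 -1.236
endloop
endfacet
facet normal -0.892 -0.206 -0.403
outer loop
vertex -2.608 4.733 -0.956
vertex -2.315 4.013 -1.236
vertex -3.088 3.382 0.796
endloop
endfacet
facet normal 0.651 0.490 -0.579
outer loop
vertex -2.315 4.013 -1.236
vertex -1.792 4.358 -0.356
vertex -1.716 3.495 -1.001
endloop
endfacet
facet normal -0.492 -0.761 -0.423
outer loop
vertex -2.315 4.013 -1.236
vertex -1.716 3.495 -1.001
vertex -3.088 3.382 0.796
endloop
endfacet
facet normal 0.651 0.490 -0.579
outer loop
vertex -1.716 3.495 -1.001
vertex -1.792 4.358 -0.356
vertex -1.161 3.482 -0.388
endloop
endfacet
facet normal 0.025 -0.999 -0.044
outer loop
vertex -1.716 3.495 -1.001
vertex -1.161 3.482 -0.388
vertex -3.088 3.382 0.796
endloop
endfacet
facet normal 0.651 0.490 -0.580
outer loop
vertex -1.161 3.482 -0.388
vertex -1.792 4.358 -0.356
vertex -0.976 3.983 0.243
endloop
endfacet
facet normal 0.357 -0.780 0.515
outer loop
vertex -1.161 3.482 -0.388
vertex -0.976 3.983 0.243
vertex -3.088 3.382 0.796
endloop
endfacet
facet normal 0.651 0.490 -0.580
outer loop
vertex -0.976 3.983 0.243
vertex -1.792 4.358 -0.356
vertex -1.269 4.703 0.523
endloop
endfacet
facet normal 0.308 -0.233 0.922
outer loop
vertex -0.976 3.983 0.243
vertex -1.269 4.703 0.523
vertex -3.088 3.382 0.796
endloop
endfacet
facet normal 0.813 0.287 -0.506
outer loop
vertex -0.67 2.118 3.519
vertex -0.93 1.752 2.894
vertex -1.053 2.481 3.109
endloop
endfacet
facet normal -0.341 0.523 0.781
outer loop
vertex -0.67 2.118 3.519
vertex -1.053 2.481 3.109
vertex -1.85 1.428 3.466
endloop
endfacet
facet normal 0.813 0.287 -0.507
outer loop
vertex -1.053 2.481 3.109
vertex -0.93 1.752 2.894
vertex -1.344 2.295 2.537
endloop
endfacet
facet normal -0.754 0.632 0.178
outer loop
vertex -1.053 2.481 3.109
vertex -1.344 2.295 2.537
vertex -1.85 1.428 3.466
endloop
endfacet
facet normal 0.813 0.287 -0.507
outer loop
vertex -1.344 2.295 2.537
vertex -0.93 1.752 2.894
vertex -1.323 1.7 2.234
endloop
endfacet
facet normal -0.920 0.151 -0.360
outer loop
vertex -1.344 2.295 2.537
vertex -1.323 1.7 2.234
vertex -1.85 1.428 3.466
endloop
endfacet
facet normal 0.813 0.286 -0.507
outer loop
vertex -1.323 1.7 2.234
vertex -0.93 1.752 2.894
vertex -1.007 1.144 2.427
endloop
endfacet
facet normal -0.714 -0.554 -0.428
outer loop
vertex -1.323 1.7 2.234
vertex -1.007 1.144 2.427
vertex -1.85 1.428 3.466
endloop
endfacet
facet normal 0.813 0.286 -0.507
outer loop
vertex -1.007 1.144 2.427
vertex -0.93 1.752 2.894
vertex -0.633 1.046 2.972
endloop
endfacet
facet normal -0.290 -0.957 0.027
outer loop
vertex -1.007 1.144 2.427
vertex -0.633 1.046 2.972
vertex -1.85 1.428 3.466
endloop
endfacet
facet normal 0.813 0.286 -0.507
outer loop
vertex -0.633 1.046 2.972
vertex -0.93 1.752 2.894
vertex -0.483 1.48 3.458
endloop
endfacet
facet normal 0.032 -0.750 0.660
outer loop
vertex -0.633 1.046 2.972
vertex -0.483 1.48 3.458
vertex -1.85 1.428 3.466
endloop
endfacet
facet normal 0.813 0.287 -0.506
outer loop
vertex -0.483 1.48 3.458
vertex -0.93 1.752 2.894
vertex -0.67 2.118 3.519
endloop
endfacet
facet normal 0.009 -0.092 0.996
outer loop
vertex -0.483 1.48 3.458
vertex -0.67 2.118 3.519
vertex -1.85 1.428 3.466
endloop
endfacet

endsolid


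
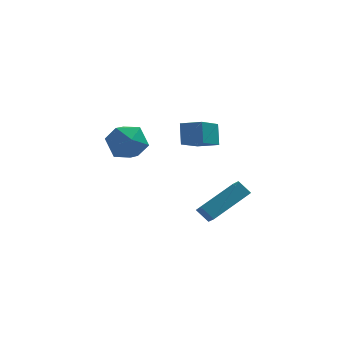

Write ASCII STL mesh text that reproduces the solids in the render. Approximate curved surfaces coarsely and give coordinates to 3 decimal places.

solid 
facet normal -0.867 0.413 -0.277
outer loop
vertex -0.815 1.781 0.246
vertex -0.814 2.433 1.217
vertex 0.006 2.969 -0.553
endloop
endfacet
facet normal -0.001 -0.558 -0.830
outer loop
vertex 0.934 2.527 -0.257
vertex -0.815 1.781 0.246
vertex 0.006 2.969 -0.553
endloop
endfacet
facet normal -0.867 0.414 -0.277
outer loop
vertex 0.006 2.969 -0.553
vertex -0.814 2.433 1.217
vertex 0.007 3.621 0.419
endloop
endfacet
facet normal 0.497 0.720 -0.484
outer loop
vertex 0.007 3.621 0.419
vertex 0.934 2.527 -0.257
vertex 0.006 2.969 -0.553
endloop
endfacet
facet normal -0.497 -0.720 0.484
outer loop
vertex -0.815 1.781 0.246
vertex 0.114 1.991 1.513
vertex -0.814 2.433 1.217
endloop
endfacet
facet normal -0.001 -0.557 -0.831
outer loop
vertex 0.113 1.339 0.541
vertex -0.815 1.781 0.246
vertex 0.934 2.527 -0.257
endloop
endfacet
facet normal -0.497 -0.720 0.484
outer loop
vertex 0.113 1.339 0.541
vertex 0.114 1.991 1.513
vertex -0.815 1.781 0.246
endloop
endfacet
facet normal 0.001 0.557 0.830
outer loop
vertex -0.814 2.433 1.217
vertex 0.114 1.991 1.513
vertex 0.007 3.621 0.419
endloop
endfacet
facet normal 0.497 0.720 -0.484
outer loop
vertex 0.935 3.179 0.714
vertex 0.934 2.527 -0.257
vertex 0.007 3.621 0.419
endloop
endfacet
facet normal 0.002 0.557 0.830
outer loop
vertex 0.007 3.621 0.419
vertex 0.114 1.991 1.513
vertex 0.935 3.179 0.714
endloop
endfacet
facet normal 0.867 -0.414 0.277
outer loop
vertex 0.935 3.179 0.714
vertex 0.113 1.339 0.541
vertex 0.934 2.527 -0.257
endloop
endfacet
facet normal 0.867 -0.414 0.277
outer loop
vertex 0.114 1.991 1.513
vertex 0.113 1.339 0.541
vertex 0.935 3.179 0.714
endloop
endfacet
facet normal -0.003 0.410 0.912
outer loop
vertex -3.273 3.227 0.684
vertex -3.64 2.297 1.101
vertex -2.574 2.473 1.025
endloop
endfacet
facet normal 0.507 0.699 0.505
outer loop
vertex -3.273 3.227 0.684
vertex -2.574 2.473 1.025
vertex -2.388 3.006 0.1
endloop
endfacet
facet normal 0.196 0.978 -0.074
outer loop
vertex -3.273 3.227 0.684
vertex -2.388 3.006 0.1
vertex -3.339 3.159 -0.395
endloop
endfacet
facet normal -0.507 0.862 -0.023
outer loop
vertex -3.273 3.227 0.684
vertex -3.339 3.159 -0.395
vertex -4.112 2.721 0.223
endloop
endfacet
facet normal -0.630 0.511 0.585
outer loop
vertex -3.273 3.227 0.684
vertex -4.112 2.721 0.223
vertex -3.64 2.297 1.101
endloop
endfacet
facet normal 0.941 0.174 0.290
outer loop
vertex -2.388 3.006 0.1
vertex -2.574 2.473 1.025
vertex -2.208 1.939 0.157
endloop
endfacet
facet normal 0.116 -0.293 0.949
outer loop
vertex -2.574 2.473 1.025
vertex -3.64 2.297 1.101
vertex -2.981 1.501 0.775
endloop
endfacet
facet normal -0.898 -0.129 0.420
outer loop
vertex -3.64 2.297 1.101
vertex -4.112 2.721 0.223
vertex -3.932 1.654 0.28
endloop
endfacet
facet normal -0.700 0.438 -0.565
outer loop
vertex -4.112 2.721 0.223
vertex -3.339 3.159 -0.395
vertex -3.746 2.187 -0.645
endloop
endfacet
facet normal 0.437 0.626 -0.646
outer loop
vertex -3.339 3.159 -0.395
vertex -2.388 3.006 0.1
vertex -2.68 2.363 -0.721
endloop
endfacet
facet normal 0.507 -0.862 0.023
outer loop
vertex -3.047 1.433 -0.304
vertex -2.208 1.939 0.157
vertex -2.981 1.501 0.775
endloop
endfacet
facet normal -0.196 -0.978 0.074
outer loop
vertex -3.047 1.433 -0.304
vertex -2.981 1.501 0.775
vertex -3.932 1.654 0.28
endloop
endfacet
facet normal -0.507 -0.699 -0.505
outer loop
vertex -3.047 1.433 -0.304
vertex -3.932 1.654 0.28
vertex -3.746 2.187 -0.645
endloop
endfacet
facet normal 0.003 -0.410 -0.912
outer loop
vertex -3.047 1.433 -0.304
vertex -3.746 2.187 -0.645
vertex -2.68 2.363 -0.721
endloop
endfacet
facet normal 0.630 -0.511 -0.585
outer loop
vertex -3.047 1.433 -0.304
vertex -2.68 2.363 -0.721
vertex -2.208 1.939 0.157
endloop
endfacet
facet normal 0.700 -0.438 0.565
outer loop
vertex -2.981 1.501 0.775
vertex -2.208 1.939 0.157
vertex -2.574 2.473 1.025
endloop
endfacet
facet normal -0.437 -0.626 0.646
outer loop
vertex -3.932 1.654 0.28
vertex -2.981 1.501 0.775
vertex -3.64 2.297 1.101
endloop
endfacet
facet normal -0.941 -0.174 -0.290
outer loop
vertex -3.746 2.187 -0.645
vertex -3.932 1.654 0.28
vertex -4.112 2.721 0.223
endloop
endfacet
facet normal -0.116 0.293 -0.949
outer loop
vertex -2.68 2.363 -0.721
vertex -3.746 2.187 -0.645
vertex -3.339 3.159 -0.395
endloop
endfacet
facet normal 0.898 0.129 -0.420
outer loop
vertex -2.208 1.939 0.157
vertex -2.68 2.363 -0.721
vertex -2.388 3.006 0.1
endloop
endfacet
facet normal -0.761 -0.511 -0.400
outer loop
vertex 0.152 -3.576 -1.319
vertex -0.347 -3.252 -0.783
vertex -0.005 -2.916 -1.864
endloop
endfacet
facet normal 0.623 -0.405 -0.670
outer loop
vertex 1.647 -1.808 -0.997
vertex 0.152 -3.576 -1.319
vertex -0.005 -2.916 -1.864
endloop
endfacet
facet normal -0.761 -0.511 -0.400
outer loop
vertex -0.005 -2.916 -1.864
vertex -0.347 -3.252 -0.783
vertex -0.504 -2.592 -1.328
endloop
endfacet
facet normal -0.180 0.759 -0.626
outer loop
vertex -0.504 -2.592 -1.328
vertex 1.647 -1.808 -0.997
vertex -0.005 -2.916 -1.864
endloop
endfacet
facet normal 0.180 -0.759 0.626
outer loop
vertex 0.152 -3.576 -1.319
vertex 1.305 -2.144 0.084
vertex -0.347 -3.252 -0.783
endloop
endfacet
facet normal 0.623 -0.405 -0.670
outer loop
vertex 1.804 -2.468 -0.452
vertex 0.152 -3.576 -1.319
vertex 1.647 -1.808 -0.997
endloop
endfacet
facet normal 0.180 -0.759 0.626
outer loop
vertex 1.804 -2.468 -0.452
vertex 1.305 -2.144 0.084
vertex 0.152 -3.576 -1.319
endloop
endfacet
facet normal -0.623 0.405 0.670
outer loop
vertex -0.347 -3.252 -0.783
vertex 1.305 -2.144 0.084
vertex -0.504 -2.592 -1.328
endloop
endfacet
facet normal -0.180 0.759 -0.626
outer loop
vertex 1.148 -1.484 -0.461
vertex 1.647 -1.808 -0.997
vertex -0.504 -2.592 -1.328
endloop
endfacet
facet normal -0.623 0.405 0.670
outer loop
vertex -0.504 -2.592 -1.328
vertex 1.305 -2.144 0.084
vertex 1.148 -1.484 -0.461
endloop
endfacet
facet normal 0.761 0.511 0.400
outer loop
vertex 1.148 -1.484 -0.461
vertex 1.804 -2.468 -0.452
vertex 1.647 -1.808 -0.997
endloop
endfacet
facet normal 0.761 0.511 0.400
outer loop
vertex 1.305 -2.144 0.084
vertex 1.804 -2.468 -0.452
vertex 1.148 -1.484 -0.461
endloop
endfacet

endsolid


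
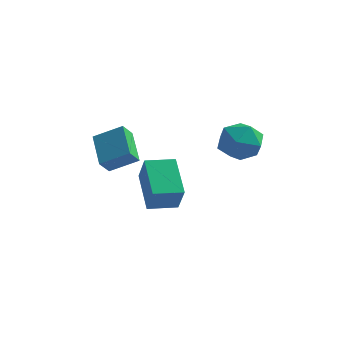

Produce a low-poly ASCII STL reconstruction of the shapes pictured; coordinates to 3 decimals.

solid 
facet normal -0.942 -0.256 0.218
outer loop
vertex 1.399 0.096 2.356
vertex 1.657 -0.979 2.209
vertex 1.764 -0.513 3.216
endloop
endfacet
facet normal -0.754 0.341 0.562
outer loop
vertex 1.399 0.096 2.356
vertex 1.764 -0.513 3.216
vertex 2.132 0.53 3.076
endloop
endfacet
facet normal -0.561 0.825 0.074
outer loop
vertex 1.399 0.096 2.356
vertex 2.132 0.53 3.076
vertex 2.252 0.709 1.983
endloop
endfacet
facet normal -0.629 0.527 -0.572
outer loop
vertex 1.399 0.096 2.356
vertex 2.252 0.709 1.983
vertex 1.959 -0.223 1.447
endloop
endfacet
facet normal -0.864 -0.141 -0.483
outer loop
vertex 1.399 0.096 2.356
vertex 1.959 -0.223 1.447
vertex 1.657 -0.979 2.209
endloop
endfacet
facet normal -0.183 0.194 0.964
outer loop
vertex 2.132 0.53 3.076
vertex 1.764 -0.513 3.216
vertex 2.841 -0.277 3.373
endloop
endfacet
facet normal -0.487 -0.772 0.409
outer loop
vertex 1.764 -0.513 3.216
vertex 1.657 -0.979 2.209
vertex 2.548 -1.209 2.837
endloop
endfacet
facet normal -0.363 -0.586 -0.725
outer loop
vertex 1.657 -0.979 2.209
vertex 1.959 -0.223 1.447
vertex 2.668 -1.03 1.744
endloop
endfacet
facet normal 0.018 0.494 -0.869
outer loop
vertex 1.959 -0.223 1.447
vertex 2.252 0.709 1.983
vertex 3.036 0.013 1.604
endloop
endfacet
facet normal 0.129 0.976 0.174
outer loop
vertex 2.252 0.709 1.983
vertex 2.132 0.53 3.076
vertex 3.143 0.479 2.611
endloop
endfacet
facet normal 0.629 -0.527 0.572
outer loop
vertex 3.401 -0.596 2.464
vertex 2.841 -0.277 3.373
vertex 2.548 -1.209 2.837
endloop
endfacet
facet normal 0.561 -0.825 -0.074
outer loop
vertex 3.401 -0.596 2.464
vertex 2.548 -1.209 2.837
vertex 2.668 -1.03 1.744
endloop
endfacet
facet normal 0.754 -0.341 -0.562
outer loop
vertex 3.401 -0.596 2.464
vertex 2.668 -1.03 1.744
vertex 3.036 0.013 1.604
endloop
endfacet
facet normal 0.942 0.256 -0.218
outer loop
vertex 3.401 -0.596 2.464
vertex 3.036 0.013 1.604
vertex 3.143 0.479 2.611
endloop
endfacet
facet normal 0.864 0.141 0.483
outer loop
vertex 3.401 -0.596 2.464
vertex 3.143 0.479 2.611
vertex 2.841 -0.277 3.373
endloop
endfacet
facet normal -0.018 -0.494 0.869
outer loop
vertex 2.548 -1.209 2.837
vertex 2.841 -0.277 3.373
vertex 1.764 -0.513 3.216
endloop
endfacet
facet normal -0.129 -0.976 -0.174
outer loop
vertex 2.668 -1.03 1.744
vertex 2.548 -1.209 2.837
vertex 1.657 -0.979 2.209
endloop
endfacet
facet normal 0.183 -0.194 -0.964
outer loop
vertex 3.036 0.013 1.604
vertex 2.668 -1.03 1.744
vertex 1.959 -0.223 1.447
endloop
endfacet
facet normal 0.487 0.772 -0.409
outer loop
vertex 3.143 0.479 2.611
vertex 3.036 0.013 1.604
vertex 2.252 0.709 1.983
endloop
endfacet
facet normal 0.363 0.586 0.725
outer loop
vertex 2.841 -0.277 3.373
vertex 3.143 0.479 2.611
vertex 2.132 0.53 3.076
endloop
endfacet
facet normal -0.479 0.736 0.478
outer loop
vertex -3.539 -1.814 2.363
vertex -2.328 -1.466 3.04
vertex -3.34 -1.271 1.727
endloop
endfacet
facet normal -0.847 -0.244 -0.473
outer loop
vertex -2.492 -2.574 0.88
vertex -3.539 -1.814 2.363
vertex -3.34 -1.271 1.727
endloop
endfacet
facet normal -0.479 0.736 0.478
outer loop
vertex -3.34 -1.271 1.727
vertex -2.328 -1.466 3.04
vertex -2.129 -0.923 2.404
endloop
endfacet
facet normal 0.232 0.632 -0.740
outer loop
vertex -2.129 -0.923 2.404
vertex -2.492 -2.574 0.88
vertex -3.34 -1.271 1.727
endloop
endfacet
facet normal -0.232 -0.632 0.740
outer loop
vertex -3.539 -1.814 2.363
vertex -1.48 -2.769 2.193
vertex -2.328 -1.466 3.04
endloop
endfacet
facet normal -0.847 -0.244 -0.473
outer loop
vertex -2.691 -3.117 1.516
vertex -3.539 -1.814 2.363
vertex -2.492 -2.574 0.88
endloop
endfacet
facet normal -0.232 -0.632 0.740
outer loop
vertex -2.691 -3.117 1.516
vertex -1.48 -2.769 2.193
vertex -3.539 -1.814 2.363
endloop
endfacet
facet normal 0.847 0.244 0.473
outer loop
vertex -2.328 -1.466 3.04
vertex -1.48 -2.769 2.193
vertex -2.129 -0.923 2.404
endloop
endfacet
facet normal 0.232 0.632 -0.740
outer loop
vertex -1.281 -2.226 1.557
vertex -2.492 -2.574 0.88
vertex -2.129 -0.923 2.404
endloop
endfacet
facet normal 0.847 0.244 0.473
outer loop
vertex -2.129 -0.923 2.404
vertex -1.48 -2.769 2.193
vertex -1.281 -2.226 1.557
endloop
endfacet
facet normal 0.479 -0.736 -0.478
outer loop
vertex -1.281 -2.226 1.557
vertex -2.691 -3.117 1.516
vertex -2.492 -2.574 0.88
endloop
endfacet
facet normal 0.479 -0.736 -0.478
outer loop
vertex -1.48 -2.769 2.193
vertex -2.691 -3.117 1.516
vertex -1.281 -2.226 1.557
endloop
endfacet
facet normal -0.466 0.720 0.514
outer loop
vertex -1.58 -0.957 0.899
vertex -0.475 -0.185 0.818
vertex -2.089 -0.364 -0.393
endloop
endfacet
facet normal -0.818 -0.572 0.060
outer loop
vertex -1.125 -1.855 -1.458
vertex -1.58 -0.957 0.899
vertex -2.089 -0.364 -0.393
endloop
endfacet
facet normal -0.466 0.720 0.514
outer loop
vertex -2.089 -0.364 -0.393
vertex -0.475 -0.185 0.818
vertex -0.984 0.408 -0.474
endloop
endfacet
facet normal -0.337 0.393 -0.855
outer loop
vertex -0.984 0.408 -0.474
vertex -1.125 -1.855 -1.458
vertex -2.089 -0.364 -0.393
endloop
endfacet
facet normal 0.337 -0.393 0.855
outer loop
vertex -1.58 -0.957 0.899
vertex 0.489 -1.676 -0.247
vertex -0.475 -0.185 0.818
endloop
endfacet
facet normal -0.818 -0.572 0.060
outer loop
vertex -0.616 -2.448 -0.166
vertex -1.58 -0.957 0.899
vertex -1.125 -1.855 -1.458
endloop
endfacet
facet normal 0.337 -0.393 0.855
outer loop
vertex -0.616 -2.448 -0.166
vertex 0.489 -1.676 -0.247
vertex -1.58 -0.957 0.899
endloop
endfacet
facet normal 0.818 0.572 -0.060
outer loop
vertex -0.475 -0.185 0.818
vertex 0.489 -1.676 -0.247
vertex -0.984 0.408 -0.474
endloop
endfacet
facet normal -0.337 0.393 -0.855
outer loop
vertex -0.02 -1.083 -1.539
vertex -1.125 -1.855 -1.458
vertex -0.984 0.408 -0.474
endloop
endfacet
facet normal 0.818 0.572 -0.060
outer loop
vertex -0.984 0.408 -0.474
vertex 0.489 -1.676 -0.247
vertex -0.02 -1.083 -1.539
endloop
endfacet
facet normal 0.466 -0.720 -0.514
outer loop
vertex -0.02 -1.083 -1.539
vertex -0.616 -2.448 -0.166
vertex -1.125 -1.855 -1.458
endloop
endfacet
facet normal 0.466 -0.720 -0.514
outer loop
vertex 0.489 -1.676 -0.247
vertex -0.616 -2.448 -0.166
vertex -0.02 -1.083 -1.539
endloop
endfacet

endsolid


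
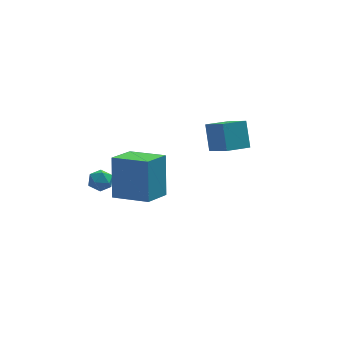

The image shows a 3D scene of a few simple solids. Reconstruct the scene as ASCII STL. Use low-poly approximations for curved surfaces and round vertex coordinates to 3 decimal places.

solid 
facet normal -0.627 -0.691 0.361
outer loop
vertex -0.937 -4.383 3.865
vertex -2.366 -3.295 3.466
vertex -1.073 -5.282 1.906
endloop
endfacet
facet normal 0.777 -0.591 0.217
outer loop
vertex -0.114 -4.225 1.354
vertex -0.937 -4.383 3.865
vertex -1.073 -5.282 1.906
endloop
endfacet
facet normal -0.627 -0.691 0.361
outer loop
vertex -1.073 -5.282 1.906
vertex -2.366 -3.295 3.466
vertex -2.502 -4.194 1.507
endloop
endfacet
facet normal -0.064 -0.416 -0.907
outer loop
vertex -2.502 -4.194 1.507
vertex -0.114 -4.225 1.354
vertex -1.073 -5.282 1.906
endloop
endfacet
facet normal 0.064 0.416 0.907
outer loop
vertex -0.937 -4.383 3.865
vertex -1.407 -2.238 2.914
vertex -2.366 -3.295 3.466
endloop
endfacet
facet normal 0.777 -0.591 0.217
outer loop
vertex 0.022 -3.326 3.313
vertex -0.937 -4.383 3.865
vertex -0.114 -4.225 1.354
endloop
endfacet
facet normal 0.064 0.416 0.907
outer loop
vertex 0.022 -3.326 3.313
vertex -1.407 -2.238 2.914
vertex -0.937 -4.383 3.865
endloop
endfacet
facet normal -0.777 0.591 -0.217
outer loop
vertex -2.366 -3.295 3.466
vertex -1.407 -2.238 2.914
vertex -2.502 -4.194 1.507
endloop
endfacet
facet normal -0.064 -0.416 -0.907
outer loop
vertex -1.543 -3.137 0.955
vertex -0.114 -4.225 1.354
vertex -2.502 -4.194 1.507
endloop
endfacet
facet normal -0.777 0.591 -0.217
outer loop
vertex -2.502 -4.194 1.507
vertex -1.407 -2.238 2.914
vertex -1.543 -3.137 0.955
endloop
endfacet
facet normal 0.627 0.691 -0.361
outer loop
vertex -1.543 -3.137 0.955
vertex 0.022 -3.326 3.313
vertex -0.114 -4.225 1.354
endloop
endfacet
facet normal 0.627 0.691 -0.361
outer loop
vertex -1.407 -2.238 2.914
vertex 0.022 -3.326 3.313
vertex -1.543 -3.137 0.955
endloop
endfacet
facet normal -0.453 0.723 -0.522
outer loop
vertex 2.687 1.306 1.444
vertex 3.899 1.823 1.109
vertex 2.717 0.435 0.211
endloop
endfacet
facet normal -0.892 -0.380 0.247
outer loop
vertex 3.341 -0.563 0.931
vertex 2.687 1.306 1.444
vertex 2.717 0.435 0.211
endloop
endfacet
facet normal -0.453 0.723 -0.522
outer loop
vertex 2.717 0.435 0.211
vertex 3.899 1.823 1.109
vertex 3.929 0.952 -0.124
endloop
endfacet
facet normal 0.020 -0.577 -0.817
outer loop
vertex 3.929 0.952 -0.124
vertex 3.341 -0.563 0.931
vertex 2.717 0.435 0.211
endloop
endfacet
facet normal -0.020 0.577 0.817
outer loop
vertex 2.687 1.306 1.444
vertex 4.523 0.825 1.829
vertex 3.899 1.823 1.109
endloop
endfacet
facet normal -0.892 -0.380 0.247
outer loop
vertex 3.311 0.308 2.164
vertex 2.687 1.306 1.444
vertex 3.341 -0.563 0.931
endloop
endfacet
facet normal -0.020 0.577 0.817
outer loop
vertex 3.311 0.308 2.164
vertex 4.523 0.825 1.829
vertex 2.687 1.306 1.444
endloop
endfacet
facet normal 0.892 0.380 -0.247
outer loop
vertex 3.899 1.823 1.109
vertex 4.523 0.825 1.829
vertex 3.929 0.952 -0.124
endloop
endfacet
facet normal 0.020 -0.577 -0.817
outer loop
vertex 4.553 -0.046 0.596
vertex 3.341 -0.563 0.931
vertex 3.929 0.952 -0.124
endloop
endfacet
facet normal 0.892 0.380 -0.247
outer loop
vertex 3.929 0.952 -0.124
vertex 4.523 0.825 1.829
vertex 4.553 -0.046 0.596
endloop
endfacet
facet normal 0.453 -0.723 0.522
outer loop
vertex 4.553 -0.046 0.596
vertex 3.311 0.308 2.164
vertex 3.341 -0.563 0.931
endloop
endfacet
facet normal 0.453 -0.723 0.522
outer loop
vertex 4.523 0.825 1.829
vertex 3.311 0.308 2.164
vertex 4.553 -0.046 0.596
endloop
endfacet
facet normal 0.056 0.995 -0.078
outer loop
vertex -2.12 0.713 -1.332
vertex -2.771 0.758 -1.221
vertex -2.347 0.774 -0.713
endloop
endfacet
facet normal 0.666 0.726 0.173
outer loop
vertex -2.12 0.713 -1.332
vertex -2.347 0.774 -0.713
vertex -1.853 0.352 -0.845
endloop
endfacet
facet normal 0.915 0.262 -0.307
outer loop
vertex -2.12 0.713 -1.332
vertex -1.853 0.352 -0.845
vertex -1.972 0.076 -1.435
endloop
endfacet
facet normal 0.457 0.244 -0.855
outer loop
vertex -2.12 0.713 -1.332
vertex -1.972 0.076 -1.435
vertex -2.54 0.326 -1.667
endloop
endfacet
facet normal -0.073 0.697 -0.713
outer loop
vertex -2.12 0.713 -1.332
vertex -2.54 0.326 -1.667
vertex -2.771 0.758 -1.221
endloop
endfacet
facet normal 0.519 0.366 0.772
outer loop
vertex -1.853 0.352 -0.845
vertex -2.347 0.774 -0.713
vertex -2.34 0.174 -0.433
endloop
endfacet
facet normal -0.470 0.803 0.367
outer loop
vertex -2.347 0.774 -0.713
vertex -2.771 0.758 -1.221
vertex -2.908 0.424 -0.665
endloop
endfacet
facet normal -0.677 0.321 -0.662
outer loop
vertex -2.771 0.758 -1.221
vertex -2.54 0.326 -1.667
vertex -3.027 0.148 -1.255
endloop
endfacet
facet normal 0.182 -0.414 -0.892
outer loop
vertex -2.54 0.326 -1.667
vertex -1.972 0.076 -1.435
vertex -2.533 -0.274 -1.387
endloop
endfacet
facet normal 0.922 -0.387 -0.005
outer loop
vertex -1.972 0.076 -1.435
vertex -1.853 0.352 -0.845
vertex -2.109 -0.258 -0.879
endloop
endfacet
facet normal -0.457 -0.244 0.855
outer loop
vertex -2.76 -0.213 -0.768
vertex -2.34 0.174 -0.433
vertex -2.908 0.424 -0.665
endloop
endfacet
facet normal -0.915 -0.262 0.307
outer loop
vertex -2.76 -0.213 -0.768
vertex -2.908 0.424 -0.665
vertex -3.027 0.148 -1.255
endloop
endfacet
facet normal -0.666 -0.726 -0.173
outer loop
vertex -2.76 -0.213 -0.768
vertex -3.027 0.148 -1.255
vertex -2.533 -0.274 -1.387
endloop
endfacet
facet normal -0.056 -0.995 0.078
outer loop
vertex -2.76 -0.213 -0.768
vertex -2.533 -0.274 -1.387
vertex -2.109 -0.258 -0.879
endloop
endfacet
facet normal 0.073 -0.697 0.713
outer loop
vertex -2.76 -0.213 -0.768
vertex -2.109 -0.258 -0.879
vertex -2.34 0.174 -0.433
endloop
endfacet
facet normal -0.182 0.414 0.892
outer loop
vertex -2.908 0.424 -0.665
vertex -2.34 0.174 -0.433
vertex -2.347 0.774 -0.713
endloop
endfacet
facet normal -0.922 0.387 0.005
outer loop
vertex -3.027 0.148 -1.255
vertex -2.908 0.424 -0.665
vertex -2.771 0.758 -1.221
endloop
endfacet
facet normal -0.519 -0.366 -0.772
outer loop
vertex -2.533 -0.274 -1.387
vertex -3.027 0.148 -1.255
vertex -2.54 0.326 -1.667
endloop
endfacet
facet normal 0.470 -0.803 -0.367
outer loop
vertex -2.109 -0.258 -0.879
vertex -2.533 -0.274 -1.387
vertex -1.972 0.076 -1.435
endloop
endfacet
facet normal 0.677 -0.321 0.662
outer loop
vertex -2.34 0.174 -0.433
vertex -2.109 -0.258 -0.879
vertex -1.853 0.352 -0.845
endloop
endfacet

endsolid


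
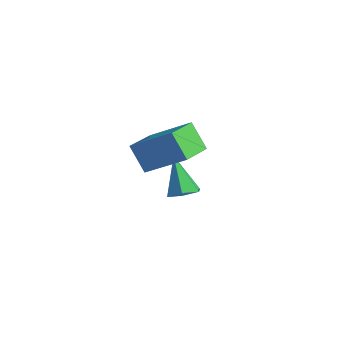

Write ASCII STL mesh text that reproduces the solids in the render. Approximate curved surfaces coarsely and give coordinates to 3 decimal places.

solid 
facet normal 0.488 -0.124 -0.864
outer loop
vertex -0.135 -2.155 -2.172
vertex -0.558 -2.348 -2.383
vertex -0.468 -1.846 -2.404
endloop
endfacet
facet normal 0.388 0.783 0.486
outer loop
vertex -0.135 -2.155 -2.172
vertex -0.468 -1.846 -2.404
vertex -1.182 -2.192 -1.277
endloop
endfacet
facet normal 0.488 -0.124 -0.864
outer loop
vertex -0.468 -1.846 -2.404
vertex -0.558 -2.348 -2.383
vertex -0.891 -2.039 -2.615
endloop
endfacet
facet normal -0.420 0.907 0.012
outer loop
vertex -0.468 -1.846 -2.404
vertex -0.891 -2.039 -2.615
vertex -1.182 -2.192 -1.277
endloop
endfacet
facet normal 0.488 -0.123 -0.864
outer loop
vertex -0.891 -2.039 -2.615
vertex -0.558 -2.348 -2.383
vertex -0.98 -2.541 -2.594
endloop
endfacet
facet normal -0.968 0.164 -0.192
outer loop
vertex -0.891 -2.039 -2.615
vertex -0.98 -2.541 -2.594
vertex -1.182 -2.192 -1.277
endloop
endfacet
facet normal 0.488 -0.121 -0.865
outer loop
vertex -0.98 -2.541 -2.594
vertex -0.558 -2.348 -2.383
vertex -0.647 -2.85 -2.363
endloop
endfacet
facet normal -0.707 -0.703 0.078
outer loop
vertex -0.98 -2.541 -2.594
vertex -0.647 -2.85 -2.363
vertex -1.182 -2.192 -1.277
endloop
endfacet
facet normal 0.489 -0.121 -0.864
outer loop
vertex -0.647 -2.85 -2.363
vertex -0.558 -2.348 -2.383
vertex -0.225 -2.657 -2.151
endloop
endfacet
facet normal 0.102 -0.828 0.552
outer loop
vertex -0.647 -2.85 -2.363
vertex -0.225 -2.657 -2.151
vertex -1.182 -2.192 -1.277
endloop
endfacet
facet normal 0.488 -0.124 -0.864
outer loop
vertex -0.225 -2.657 -2.151
vertex -0.558 -2.348 -2.383
vertex -0.135 -2.155 -2.172
endloop
endfacet
facet normal 0.649 -0.085 0.756
outer loop
vertex -0.225 -2.657 -2.151
vertex -0.135 -2.155 -2.172
vertex -1.182 -2.192 -1.277
endloop
endfacet
facet normal -0.605 -0.053 0.795
outer loop
vertex 1.118 -4.116 1.785
vertex 0.754 -3.165 1.571
vertex 0.109 -4.683 0.98
endloop
endfacet
facet normal 0.349 -0.914 0.206
outer loop
vertex 0.666 -4.635 0.249
vertex 1.118 -4.116 1.785
vertex 0.109 -4.683 0.98
endloop
endfacet
facet normal -0.606 -0.052 0.794
outer loop
vertex 0.109 -4.683 0.98
vertex 0.754 -3.165 1.571
vertex -0.254 -3.732 0.765
endloop
endfacet
facet normal -0.715 -0.402 -0.571
outer loop
vertex -0.254 -3.732 0.765
vertex 0.666 -4.635 0.249
vertex 0.109 -4.683 0.98
endloop
endfacet
facet normal 0.715 0.402 0.571
outer loop
vertex 1.118 -4.116 1.785
vertex 1.311 -3.117 0.84
vertex 0.754 -3.165 1.571
endloop
endfacet
facet normal 0.349 -0.914 0.206
outer loop
vertex 1.674 -4.068 1.055
vertex 1.118 -4.116 1.785
vertex 0.666 -4.635 0.249
endloop
endfacet
facet normal 0.715 0.402 0.571
outer loop
vertex 1.674 -4.068 1.055
vertex 1.311 -3.117 0.84
vertex 1.118 -4.116 1.785
endloop
endfacet
facet normal -0.349 0.914 -0.206
outer loop
vertex 0.754 -3.165 1.571
vertex 1.311 -3.117 0.84
vertex -0.254 -3.732 0.765
endloop
endfacet
facet normal -0.715 -0.402 -0.571
outer loop
vertex 0.302 -3.684 0.035
vertex 0.666 -4.635 0.249
vertex -0.254 -3.732 0.765
endloop
endfacet
facet normal -0.349 0.914 -0.206
outer loop
vertex -0.254 -3.732 0.765
vertex 1.311 -3.117 0.84
vertex 0.302 -3.684 0.035
endloop
endfacet
facet normal 0.605 0.053 -0.794
outer loop
vertex 0.302 -3.684 0.035
vertex 1.674 -4.068 1.055
vertex 0.666 -4.635 0.249
endloop
endfacet
facet normal 0.605 0.051 -0.795
outer loop
vertex 1.311 -3.117 0.84
vertex 1.674 -4.068 1.055
vertex 0.302 -3.684 0.035
endloop
endfacet

endsolid


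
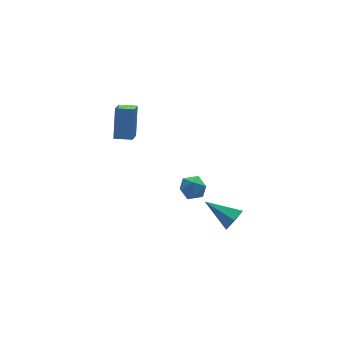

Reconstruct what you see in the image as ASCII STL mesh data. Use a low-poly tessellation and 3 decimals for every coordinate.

solid 
facet normal 0.573 -0.679 -0.460
outer loop
vertex 0.686 -1.283 -2.188
vertex 0.304 -1.167 -2.835
vertex 0.921 -0.753 -2.678
endloop
endfacet
facet normal 0.511 0.451 0.732
outer loop
vertex 0.686 -1.283 -2.188
vertex 0.921 -0.753 -2.678
vertex -0.704 0.027 -2.025
endloop
endfacet
facet normal 0.572 -0.678 -0.461
outer loop
vertex 0.921 -0.753 -2.678
vertex 0.304 -1.167 -2.835
vertex 0.539 -0.636 -3.325
endloop
endfacet
facet normal 0.407 0.910 -0.075
outer loop
vertex 0.921 -0.753 -2.678
vertex 0.539 -0.636 -3.325
vertex -0.704 0.027 -2.025
endloop
endfacet
facet normal 0.573 -0.678 -0.460
outer loop
vertex 0.539 -0.636 -3.325
vertex 0.304 -1.167 -2.835
vertex -0.078 -1.051 -3.481
endloop
endfacet
facet normal -0.305 0.698 -0.648
outer loop
vertex 0.539 -0.636 -3.325
vertex -0.078 -1.051 -3.481
vertex -0.704 0.027 -2.025
endloop
endfacet
facet normal 0.573 -0.678 -0.460
outer loop
vertex -0.078 -1.051 -3.481
vertex 0.304 -1.167 -2.835
vertex -0.313 -1.582 -2.991
endloop
endfacet
facet normal -0.912 0.025 -0.410
outer loop
vertex -0.078 -1.051 -3.481
vertex -0.313 -1.582 -2.991
vertex -0.704 0.027 -2.025
endloop
endfacet
facet normal 0.573 -0.679 -0.459
outer loop
vertex -0.313 -1.582 -2.991
vertex 0.304 -1.167 -2.835
vertex 0.068 -1.698 -2.344
endloop
endfacet
facet normal -0.808 -0.435 0.398
outer loop
vertex -0.313 -1.582 -2.991
vertex 0.068 -1.698 -2.344
vertex -0.704 0.027 -2.025
endloop
endfacet
facet normal 0.572 -0.679 -0.460
outer loop
vertex 0.068 -1.698 -2.344
vertex 0.304 -1.167 -2.835
vertex 0.686 -1.283 -2.188
endloop
endfacet
facet normal -0.096 -0.222 0.970
outer loop
vertex 0.068 -1.698 -2.344
vertex 0.686 -1.283 -2.188
vertex -0.704 0.027 -2.025
endloop
endfacet
facet normal -0.857 0.516 -0.017
outer loop
vertex -4.362 2.286 4.52
vertex -3.839 3.137 3.992
vertex -4.761 1.572 2.973
endloop
endfacet
facet normal -0.462 -0.754 0.467
outer loop
vertex -3.981 1.103 2.988
vertex -4.362 2.286 4.52
vertex -4.761 1.572 2.973
endloop
endfacet
facet normal -0.857 0.516 -0.017
outer loop
vertex -4.761 1.572 2.973
vertex -3.839 3.137 3.992
vertex -4.238 2.423 2.445
endloop
endfacet
facet normal -0.228 -0.408 -0.884
outer loop
vertex -4.238 2.423 2.445
vertex -3.981 1.103 2.988
vertex -4.761 1.572 2.973
endloop
endfacet
facet normal 0.228 0.408 0.884
outer loop
vertex -4.362 2.286 4.52
vertex -3.059 2.668 4.007
vertex -3.839 3.137 3.992
endloop
endfacet
facet normal -0.462 -0.754 0.467
outer loop
vertex -3.582 1.817 4.535
vertex -4.362 2.286 4.52
vertex -3.981 1.103 2.988
endloop
endfacet
facet normal 0.228 0.408 0.884
outer loop
vertex -3.582 1.817 4.535
vertex -3.059 2.668 4.007
vertex -4.362 2.286 4.52
endloop
endfacet
facet normal 0.462 0.754 -0.467
outer loop
vertex -3.839 3.137 3.992
vertex -3.059 2.668 4.007
vertex -4.238 2.423 2.445
endloop
endfacet
facet normal -0.228 -0.408 -0.884
outer loop
vertex -3.458 1.954 2.46
vertex -3.981 1.103 2.988
vertex -4.238 2.423 2.445
endloop
endfacet
facet normal 0.462 0.754 -0.467
outer loop
vertex -4.238 2.423 2.445
vertex -3.059 2.668 4.007
vertex -3.458 1.954 2.46
endloop
endfacet
facet normal 0.857 -0.516 0.017
outer loop
vertex -3.458 1.954 2.46
vertex -3.582 1.817 4.535
vertex -3.981 1.103 2.988
endloop
endfacet
facet normal 0.857 -0.516 0.017
outer loop
vertex -3.059 2.668 4.007
vertex -3.582 1.817 4.535
vertex -3.458 1.954 2.46
endloop
endfacet
facet normal -0.668 0.028 0.743
outer loop
vertex -1.821 0.132 0.084
vertex -2.179 -0.451 -0.216
vertex -1.632 -0.563 0.28
endloop
endfacet
facet normal -0.031 0.263 0.964
outer loop
vertex -1.821 0.132 0.084
vertex -1.632 -0.563 0.28
vertex -1.101 -0.053 0.158
endloop
endfacet
facet normal 0.153 0.818 0.554
outer loop
vertex -1.821 0.132 0.084
vertex -1.101 -0.053 0.158
vertex -1.32 0.375 -0.413
endloop
endfacet
facet normal -0.370 0.926 0.080
outer loop
vertex -1.821 0.132 0.084
vertex -1.32 0.375 -0.413
vertex -1.986 0.129 -0.645
endloop
endfacet
facet normal -0.877 0.438 0.197
outer loop
vertex -1.821 0.132 0.084
vertex -1.986 0.129 -0.645
vertex -2.179 -0.451 -0.216
endloop
endfacet
facet normal 0.444 -0.257 0.859
outer loop
vertex -1.101 -0.053 0.158
vertex -1.632 -0.563 0.28
vertex -1.014 -0.749 -0.095
endloop
endfacet
facet normal -0.585 -0.638 0.501
outer loop
vertex -1.632 -0.563 0.28
vertex -2.179 -0.451 -0.216
vertex -1.68 -0.995 -0.327
endloop
endfacet
facet normal -0.923 0.024 -0.383
outer loop
vertex -2.179 -0.451 -0.216
vertex -1.986 0.129 -0.645
vertex -1.899 -0.567 -0.898
endloop
endfacet
facet normal -0.102 0.814 -0.571
outer loop
vertex -1.986 0.129 -0.645
vertex -1.32 0.375 -0.413
vertex -1.368 -0.057 -1.02
endloop
endfacet
facet normal 0.742 0.641 0.196
outer loop
vertex -1.32 0.375 -0.413
vertex -1.101 -0.053 0.158
vertex -0.821 -0.169 -0.524
endloop
endfacet
facet normal 0.370 -0.926 -0.080
outer loop
vertex -1.179 -0.752 -0.824
vertex -1.014 -0.749 -0.095
vertex -1.68 -0.995 -0.327
endloop
endfacet
facet normal -0.153 -0.818 -0.554
outer loop
vertex -1.179 -0.752 -0.824
vertex -1.68 -0.995 -0.327
vertex -1.899 -0.567 -0.898
endloop
endfacet
facet normal 0.031 -0.263 -0.964
outer loop
vertex -1.179 -0.752 -0.824
vertex -1.899 -0.567 -0.898
vertex -1.368 -0.057 -1.02
endloop
endfacet
facet normal 0.668 -0.028 -0.743
outer loop
vertex -1.179 -0.752 -0.824
vertex -1.368 -0.057 -1.02
vertex -0.821 -0.169 -0.524
endloop
endfacet
facet normal 0.877 -0.438 -0.197
outer loop
vertex -1.179 -0.752 -0.824
vertex -0.821 -0.169 -0.524
vertex -1.014 -0.749 -0.095
endloop
endfacet
facet normal 0.102 -0.814 0.571
outer loop
vertex -1.68 -0.995 -0.327
vertex -1.014 -0.749 -0.095
vertex -1.632 -0.563 0.28
endloop
endfacet
facet normal -0.742 -0.641 -0.196
outer loop
vertex -1.899 -0.567 -0.898
vertex -1.68 -0.995 -0.327
vertex -2.179 -0.451 -0.216
endloop
endfacet
facet normal -0.444 0.257 -0.859
outer loop
vertex -1.368 -0.057 -1.02
vertex -1.899 -0.567 -0.898
vertex -1.986 0.129 -0.645
endloop
endfacet
facet normal 0.585 0.638 -0.501
outer loop
vertex -0.821 -0.169 -0.524
vertex -1.368 -0.057 -1.02
vertex -1.32 0.375 -0.413
endloop
endfacet
facet normal 0.923 -0.024 0.383
outer loop
vertex -1.014 -0.749 -0.095
vertex -0.821 -0.169 -0.524
vertex -1.101 -0.053 0.158
endloop
endfacet

endsolid
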